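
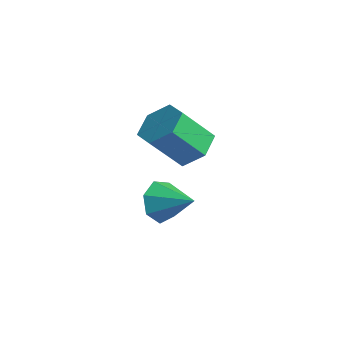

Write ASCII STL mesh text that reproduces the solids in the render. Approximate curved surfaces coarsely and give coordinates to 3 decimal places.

solid 
facet normal -0.873 -0.296 -0.389
outer loop
vertex 2.983 -2.972 -1.084
vertex 2.521 -2.604 -0.327
vertex 2.746 -2.177 -1.157
endloop
endfacet
facet normal 0.767 0.172 -0.618
outer loop
vertex 2.983 -2.972 -1.084
vertex 2.746 -2.177 -1.157
vertex 3.899 -2.136 0.287
endloop
endfacet
facet normal -0.872 -0.296 -0.389
outer loop
vertex 2.746 -2.177 -1.157
vertex 2.521 -2.604 -0.327
vertex 2.339 -1.703 -0.605
endloop
endfacet
facet normal 0.441 0.815 -0.375
outer loop
vertex 2.746 -2.177 -1.157
vertex 2.339 -1.703 -0.605
vertex 3.899 -2.136 0.287
endloop
endfacet
facet normal -0.872 -0.296 -0.389
outer loop
vertex 2.339 -1.703 -0.605
vertex 2.521 -2.604 -0.327
vertex 2.069 -1.907 0.156
endloop
endfacet
facet normal 0.098 0.952 0.290
outer loop
vertex 2.339 -1.703 -0.605
vertex 2.069 -1.907 0.156
vertex 3.899 -2.136 0.287
endloop
endfacet
facet normal -0.872 -0.296 -0.389
outer loop
vertex 2.069 -1.907 0.156
vertex 2.521 -2.604 -0.327
vertex 2.139 -2.636 0.553
endloop
endfacet
facet normal -0.003 0.478 0.878
outer loop
vertex 2.069 -1.907 0.156
vertex 2.139 -2.636 0.553
vertex 3.899 -2.136 0.287
endloop
endfacet
facet normal -0.872 -0.296 -0.389
outer loop
vertex 2.139 -2.636 0.553
vertex 2.521 -2.604 -0.327
vertex 2.497 -3.341 0.288
endloop
endfacet
facet normal 0.213 -0.247 0.945
outer loop
vertex 2.139 -2.636 0.553
vertex 2.497 -3.341 0.288
vertex 3.899 -2.136 0.287
endloop
endfacet
facet normal -0.873 -0.296 -0.388
outer loop
vertex 2.497 -3.341 0.288
vertex 2.521 -2.604 -0.327
vertex 2.872 -3.49 -0.441
endloop
endfacet
facet normal 0.585 -0.681 0.440
outer loop
vertex 2.497 -3.341 0.288
vertex 2.872 -3.49 -0.441
vertex 3.899 -2.136 0.287
endloop
endfacet
facet normal -0.873 -0.296 -0.389
outer loop
vertex 2.872 -3.49 -0.441
vertex 2.521 -2.604 -0.327
vertex 2.983 -2.972 -1.084
endloop
endfacet
facet normal 0.831 -0.494 -0.254
outer loop
vertex 2.872 -3.49 -0.441
vertex 2.983 -2.972 -1.084
vertex 3.899 -2.136 0.287
endloop
endfacet
facet normal 0.198 0.619 -0.760
outer loop
vertex 3.901 -1.262 3.322
vertex 3.363 -1.841 2.71
vertex 2.923 -1.092 3.205
endloop
endfacet
facet normal 0.057 0.767 0.639
outer loop
vertex 3.901 -1.262 3.322
vertex 2.923 -1.092 3.205
vertex 3.536 -2.399 4.721
endloop
endfacet
facet normal 0.057 0.767 0.639
outer loop
vertex 3.536 -2.399 4.721
vertex 2.923 -1.092 3.205
vertex 2.558 -2.229 4.604
endloop
endfacet
facet normal -0.198 -0.617 0.761
outer loop
vertex 3.536 -2.399 4.721
vertex 2.558 -2.229 4.604
vertex 2.997 -2.979 4.11
endloop
endfacet
facet normal 0.198 0.619 -0.760
outer loop
vertex 2.923 -1.092 3.205
vertex 3.363 -1.841 2.71
vertex 2.384 -1.671 2.593
endloop
endfacet
facet normal -0.819 0.531 0.218
outer loop
vertex 2.923 -1.092 3.205
vertex 2.384 -1.671 2.593
vertex 2.558 -2.229 4.604
endloop
endfacet
facet normal -0.819 0.531 0.218
outer loop
vertex 2.558 -2.229 4.604
vertex 2.384 -1.671 2.593
vertex 2.019 -2.809 3.993
endloop
endfacet
facet normal -0.198 -0.617 0.761
outer loop
vertex 2.558 -2.229 4.604
vertex 2.019 -2.809 3.993
vertex 2.997 -2.979 4.11
endloop
endfacet
facet normal 0.198 0.618 -0.761
outer loop
vertex 2.384 -1.671 2.593
vertex 3.363 -1.841 2.71
vertex 2.824 -2.421 2.099
endloop
endfacet
facet normal -0.876 -0.237 -0.421
outer loop
vertex 2.384 -1.671 2.593
vertex 2.824 -2.421 2.099
vertex 2.019 -2.809 3.993
endloop
endfacet
facet normal -0.876 -0.236 -0.421
outer loop
vertex 2.019 -2.809 3.993
vertex 2.824 -2.421 2.099
vertex 2.459 -3.558 3.498
endloop
endfacet
facet normal -0.198 -0.619 0.760
outer loop
vertex 2.019 -2.809 3.993
vertex 2.459 -3.558 3.498
vertex 2.997 -2.979 4.11
endloop
endfacet
facet normal 0.198 0.617 -0.761
outer loop
vertex 2.824 -2.421 2.099
vertex 3.363 -1.841 2.71
vertex 3.802 -2.591 2.216
endloop
endfacet
facet normal -0.057 -0.767 -0.639
outer loop
vertex 2.824 -2.421 2.099
vertex 3.802 -2.591 2.216
vertex 2.459 -3.558 3.498
endloop
endfacet
facet normal -0.057 -0.767 -0.639
outer loop
vertex 2.459 -3.558 3.498
vertex 3.802 -2.591 2.216
vertex 3.437 -3.728 3.615
endloop
endfacet
facet normal -0.198 -0.619 0.760
outer loop
vertex 2.459 -3.558 3.498
vertex 3.437 -3.728 3.615
vertex 2.997 -2.979 4.11
endloop
endfacet
facet normal 0.198 0.617 -0.761
outer loop
vertex 3.802 -2.591 2.216
vertex 3.363 -1.841 2.71
vertex 4.341 -2.011 2.827
endloop
endfacet
facet normal 0.819 -0.531 -0.218
outer loop
vertex 3.802 -2.591 2.216
vertex 4.341 -2.011 2.827
vertex 3.437 -3.728 3.615
endloop
endfacet
facet normal 0.819 -0.531 -0.218
outer loop
vertex 3.437 -3.728 3.615
vertex 4.341 -2.011 2.827
vertex 3.976 -3.149 4.227
endloop
endfacet
facet normal -0.198 -0.619 0.760
outer loop
vertex 3.437 -3.728 3.615
vertex 3.976 -3.149 4.227
vertex 2.997 -2.979 4.11
endloop
endfacet
facet normal 0.198 0.619 -0.760
outer loop
vertex 4.341 -2.011 2.827
vertex 3.363 -1.841 2.71
vertex 3.901 -1.262 3.322
endloop
endfacet
facet normal 0.876 0.237 0.421
outer loop
vertex 4.341 -2.011 2.827
vertex 3.901 -1.262 3.322
vertex 3.976 -3.149 4.227
endloop
endfacet
facet normal 0.876 0.237 0.421
outer loop
vertex 3.976 -3.149 4.227
vertex 3.901 -1.262 3.322
vertex 3.536 -2.399 4.721
endloop
endfacet
facet normal -0.198 -0.618 0.761
outer loop
vertex 3.976 -3.149 4.227
vertex 3.536 -2.399 4.721
vertex 2.997 -2.979 4.11
endloop
endfacet

endsolid


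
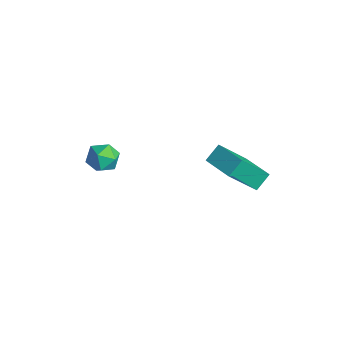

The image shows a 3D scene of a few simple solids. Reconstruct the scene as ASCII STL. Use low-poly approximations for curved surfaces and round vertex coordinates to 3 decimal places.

solid 
facet normal -0.983 -0.105 -0.153
outer loop
vertex -0.056 2.634 1.206
vertex -0.23 3.384 1.811
vertex 0.058 4.022 -0.484
endloop
endfacet
facet normal 0.177 -0.766 -0.617
outer loop
vertex 1.69 4.196 -0.231
vertex -0.056 2.634 1.206
vertex 0.058 4.022 -0.484
endloop
endfacet
facet normal -0.983 -0.104 -0.152
outer loop
vertex 0.058 4.022 -0.484
vertex -0.23 3.384 1.811
vertex -0.115 4.773 0.121
endloop
endfacet
facet normal 0.052 0.634 -0.772
outer loop
vertex -0.115 4.773 0.121
vertex 1.69 4.196 -0.231
vertex 0.058 4.022 -0.484
endloop
endfacet
facet normal -0.052 -0.634 0.771
outer loop
vertex -0.056 2.634 1.206
vertex 1.402 3.558 2.064
vertex -0.23 3.384 1.811
endloop
endfacet
facet normal 0.177 -0.766 -0.618
outer loop
vertex 1.575 2.807 1.459
vertex -0.056 2.634 1.206
vertex 1.69 4.196 -0.231
endloop
endfacet
facet normal -0.052 -0.634 0.772
outer loop
vertex 1.575 2.807 1.459
vertex 1.402 3.558 2.064
vertex -0.056 2.634 1.206
endloop
endfacet
facet normal -0.177 0.766 0.618
outer loop
vertex -0.23 3.384 1.811
vertex 1.402 3.558 2.064
vertex -0.115 4.773 0.121
endloop
endfacet
facet normal 0.052 0.634 -0.771
outer loop
vertex 1.516 4.946 0.374
vertex 1.69 4.196 -0.231
vertex -0.115 4.773 0.121
endloop
endfacet
facet normal -0.177 0.766 0.617
outer loop
vertex -0.115 4.773 0.121
vertex 1.402 3.558 2.064
vertex 1.516 4.946 0.374
endloop
endfacet
facet normal 0.983 0.105 0.153
outer loop
vertex 1.516 4.946 0.374
vertex 1.575 2.807 1.459
vertex 1.69 4.196 -0.231
endloop
endfacet
facet normal 0.983 0.104 0.152
outer loop
vertex 1.402 3.558 2.064
vertex 1.575 2.807 1.459
vertex 1.516 4.946 0.374
endloop
endfacet
facet normal -0.986 -0.071 0.149
outer loop
vertex -2.362 -1.117 2.225
vertex -2.375 -1.829 1.799
vertex -2.25 -1.839 2.62
endloop
endfacet
facet normal -0.670 0.273 0.690
outer loop
vertex -2.362 -1.117 2.225
vertex -2.25 -1.839 2.62
vertex -1.781 -1.181 2.815
endloop
endfacet
facet normal -0.336 0.842 0.422
outer loop
vertex -2.362 -1.117 2.225
vertex -1.781 -1.181 2.815
vertex -1.617 -0.765 2.115
endloop
endfacet
facet normal -0.444 0.850 -0.283
outer loop
vertex -2.362 -1.117 2.225
vertex -1.617 -0.765 2.115
vertex -1.985 -1.166 1.487
endloop
endfacet
facet normal -0.846 0.285 -0.451
outer loop
vertex -2.362 -1.117 2.225
vertex -1.985 -1.166 1.487
vertex -2.375 -1.829 1.799
endloop
endfacet
facet normal -0.177 -0.161 0.971
outer loop
vertex -1.781 -1.181 2.815
vertex -2.25 -1.839 2.62
vertex -1.435 -1.934 2.753
endloop
endfacet
facet normal -0.690 -0.718 0.096
outer loop
vertex -2.25 -1.839 2.62
vertex -2.375 -1.829 1.799
vertex -1.803 -2.335 2.125
endloop
endfacet
facet normal -0.462 -0.140 -0.876
outer loop
vertex -2.375 -1.829 1.799
vertex -1.985 -1.166 1.487
vertex -1.639 -1.919 1.425
endloop
endfacet
facet normal 0.189 0.774 -0.605
outer loop
vertex -1.985 -1.166 1.487
vertex -1.617 -0.765 2.115
vertex -1.17 -1.261 1.62
endloop
endfacet
facet normal 0.366 0.760 0.537
outer loop
vertex -1.617 -0.765 2.115
vertex -1.781 -1.181 2.815
vertex -1.045 -1.271 2.441
endloop
endfacet
facet normal 0.444 -0.850 0.283
outer loop
vertex -1.058 -1.983 2.015
vertex -1.435 -1.934 2.753
vertex -1.803 -2.335 2.125
endloop
endfacet
facet normal 0.336 -0.842 -0.422
outer loop
vertex -1.058 -1.983 2.015
vertex -1.803 -2.335 2.125
vertex -1.639 -1.919 1.425
endloop
endfacet
facet normal 0.670 -0.273 -0.690
outer loop
vertex -1.058 -1.983 2.015
vertex -1.639 -1.919 1.425
vertex -1.17 -1.261 1.62
endloop
endfacet
facet normal 0.986 0.071 -0.149
outer loop
vertex -1.058 -1.983 2.015
vertex -1.17 -1.261 1.62
vertex -1.045 -1.271 2.441
endloop
endfacet
facet normal 0.846 -0.285 0.451
outer loop
vertex -1.058 -1.983 2.015
vertex -1.045 -1.271 2.441
vertex -1.435 -1.934 2.753
endloop
endfacet
facet normal -0.189 -0.774 0.605
outer loop
vertex -1.803 -2.335 2.125
vertex -1.435 -1.934 2.753
vertex -2.25 -1.839 2.62
endloop
endfacet
facet normal -0.366 -0.760 -0.537
outer loop
vertex -1.639 -1.919 1.425
vertex -1.803 -2.335 2.125
vertex -2.375 -1.829 1.799
endloop
endfacet
facet normal 0.177 0.161 -0.971
outer loop
vertex -1.17 -1.261 1.62
vertex -1.639 -1.919 1.425
vertex -1.985 -1.166 1.487
endloop
endfacet
facet normal 0.690 0.718 -0.096
outer loop
vertex -1.045 -1.271 2.441
vertex -1.17 -1.261 1.62
vertex -1.617 -0.765 2.115
endloop
endfacet
facet normal 0.462 0.140 0.876
outer loop
vertex -1.435 -1.934 2.753
vertex -1.045 -1.271 2.441
vertex -1.781 -1.181 2.815
endloop
endfacet

endsolid


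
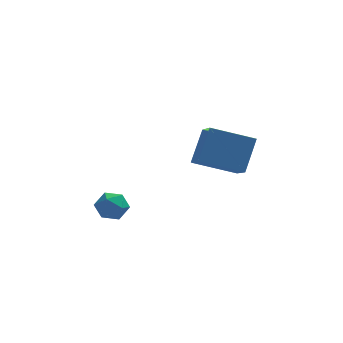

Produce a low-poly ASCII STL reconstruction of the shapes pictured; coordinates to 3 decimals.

solid 
facet normal -0.719 -0.593 0.363
outer loop
vertex -3.16 -4.025 -1.074
vertex -2.754 -4.643 -1.28
vertex -2.657 -4.335 -0.584
endloop
endfacet
facet normal -0.691 0.022 0.723
outer loop
vertex -3.16 -4.025 -1.074
vertex -2.657 -4.335 -0.584
vertex -2.705 -3.572 -0.653
endloop
endfacet
facet normal -0.791 0.555 0.258
outer loop
vertex -3.16 -4.025 -1.074
vertex -2.705 -3.572 -0.653
vertex -2.832 -3.409 -1.393
endloop
endfacet
facet normal -0.881 0.268 -0.389
outer loop
vertex -3.16 -4.025 -1.074
vertex -2.832 -3.409 -1.393
vertex -2.862 -4.071 -1.78
endloop
endfacet
facet normal -0.837 -0.441 -0.324
outer loop
vertex -3.16 -4.025 -1.074
vertex -2.862 -4.071 -1.78
vertex -2.754 -4.643 -1.28
endloop
endfacet
facet normal -0.034 0.088 0.996
outer loop
vertex -2.705 -3.572 -0.653
vertex -2.657 -4.335 -0.584
vertex -2.018 -3.909 -0.6
endloop
endfacet
facet normal -0.079 -0.908 0.413
outer loop
vertex -2.657 -4.335 -0.584
vertex -2.754 -4.643 -1.28
vertex -2.048 -4.571 -0.987
endloop
endfacet
facet normal -0.271 -0.662 -0.699
outer loop
vertex -2.754 -4.643 -1.28
vertex -2.862 -4.071 -1.78
vertex -2.175 -4.408 -1.727
endloop
endfacet
facet normal -0.344 0.485 -0.804
outer loop
vertex -2.862 -4.071 -1.78
vertex -2.832 -3.409 -1.393
vertex -2.223 -3.645 -1.796
endloop
endfacet
facet normal -0.198 0.950 0.243
outer loop
vertex -2.832 -3.409 -1.393
vertex -2.705 -3.572 -0.653
vertex -2.126 -3.337 -1.1
endloop
endfacet
facet normal 0.881 -0.268 0.389
outer loop
vertex -1.72 -3.955 -1.306
vertex -2.018 -3.909 -0.6
vertex -2.048 -4.571 -0.987
endloop
endfacet
facet normal 0.791 -0.555 -0.258
outer loop
vertex -1.72 -3.955 -1.306
vertex -2.048 -4.571 -0.987
vertex -2.175 -4.408 -1.727
endloop
endfacet
facet normal 0.691 -0.022 -0.723
outer loop
vertex -1.72 -3.955 -1.306
vertex -2.175 -4.408 -1.727
vertex -2.223 -3.645 -1.796
endloop
endfacet
facet normal 0.719 0.593 -0.363
outer loop
vertex -1.72 -3.955 -1.306
vertex -2.223 -3.645 -1.796
vertex -2.126 -3.337 -1.1
endloop
endfacet
facet normal 0.837 0.441 0.324
outer loop
vertex -1.72 -3.955 -1.306
vertex -2.126 -3.337 -1.1
vertex -2.018 -3.909 -0.6
endloop
endfacet
facet normal 0.344 -0.485 0.804
outer loop
vertex -2.048 -4.571 -0.987
vertex -2.018 -3.909 -0.6
vertex -2.657 -4.335 -0.584
endloop
endfacet
facet normal 0.198 -0.950 -0.243
outer loop
vertex -2.175 -4.408 -1.727
vertex -2.048 -4.571 -0.987
vertex -2.754 -4.643 -1.28
endloop
endfacet
facet normal 0.034 -0.088 -0.996
outer loop
vertex -2.223 -3.645 -1.796
vertex -2.175 -4.408 -1.727
vertex -2.862 -4.071 -1.78
endloop
endfacet
facet normal 0.079 0.908 -0.413
outer loop
vertex -2.126 -3.337 -1.1
vertex -2.223 -3.645 -1.796
vertex -2.832 -3.409 -1.393
endloop
endfacet
facet normal 0.271 0.662 0.699
outer loop
vertex -2.018 -3.909 -0.6
vertex -2.126 -3.337 -1.1
vertex -2.705 -3.572 -0.653
endloop
endfacet
facet normal -0.309 -0.521 -0.796
outer loop
vertex 3.137 -1.629 -0.811
vertex 1.199 -1.47 -0.163
vertex 2.959 -0.159 -1.705
endloop
endfacet
facet normal 0.946 -0.078 -0.316
outer loop
vertex 3.521 0.79 -0.257
vertex 3.137 -1.629 -0.811
vertex 2.959 -0.159 -1.705
endloop
endfacet
facet normal -0.309 -0.521 -0.796
outer loop
vertex 2.959 -0.159 -1.705
vertex 1.199 -1.47 -0.163
vertex 1.021 0.0 -1.057
endloop
endfacet
facet normal -0.103 0.850 -0.517
outer loop
vertex 1.021 0.0 -1.057
vertex 3.521 0.79 -0.257
vertex 2.959 -0.159 -1.705
endloop
endfacet
facet normal 0.103 -0.850 0.517
outer loop
vertex 3.137 -1.629 -0.811
vertex 1.761 -0.521 1.285
vertex 1.199 -1.47 -0.163
endloop
endfacet
facet normal 0.946 -0.078 -0.316
outer loop
vertex 3.699 -0.68 0.637
vertex 3.137 -1.629 -0.811
vertex 3.521 0.79 -0.257
endloop
endfacet
facet normal 0.103 -0.850 0.517
outer loop
vertex 3.699 -0.68 0.637
vertex 1.761 -0.521 1.285
vertex 3.137 -1.629 -0.811
endloop
endfacet
facet normal -0.946 0.078 0.316
outer loop
vertex 1.199 -1.47 -0.163
vertex 1.761 -0.521 1.285
vertex 1.021 0.0 -1.057
endloop
endfacet
facet normal -0.103 0.850 -0.517
outer loop
vertex 1.583 0.949 0.391
vertex 3.521 0.79 -0.257
vertex 1.021 0.0 -1.057
endloop
endfacet
facet normal -0.946 0.078 0.316
outer loop
vertex 1.021 0.0 -1.057
vertex 1.761 -0.521 1.285
vertex 1.583 0.949 0.391
endloop
endfacet
facet normal 0.309 0.521 0.796
outer loop
vertex 1.583 0.949 0.391
vertex 3.699 -0.68 0.637
vertex 3.521 0.79 -0.257
endloop
endfacet
facet normal 0.309 0.521 0.796
outer loop
vertex 1.761 -0.521 1.285
vertex 3.699 -0.68 0.637
vertex 1.583 0.949 0.391
endloop
endfacet

endsolid


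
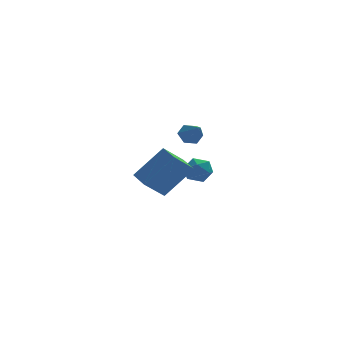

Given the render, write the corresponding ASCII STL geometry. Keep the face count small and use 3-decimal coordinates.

solid 
facet normal -0.141 0.858 0.494
outer loop
vertex 0.897 4.115 -1.472
vertex 1.138 3.727 -0.729
vertex 1.736 4.115 -1.232
endloop
endfacet
facet normal 0.052 0.982 -0.182
outer loop
vertex 0.897 4.115 -1.472
vertex 1.736 4.115 -1.232
vertex 1.52 3.972 -2.066
endloop
endfacet
facet normal -0.427 0.669 -0.608
outer loop
vertex 0.897 4.115 -1.472
vertex 1.52 3.972 -2.066
vertex 0.789 3.496 -2.077
endloop
endfacet
facet normal -0.915 0.352 -0.197
outer loop
vertex 0.897 4.115 -1.472
vertex 0.789 3.496 -2.077
vertex 0.553 3.345 -1.251
endloop
endfacet
facet normal -0.739 0.469 0.484
outer loop
vertex 0.897 4.115 -1.472
vertex 0.553 3.345 -1.251
vertex 1.138 3.727 -0.729
endloop
endfacet
facet normal 0.684 0.669 -0.292
outer loop
vertex 1.52 3.972 -2.066
vertex 1.736 4.115 -1.232
vertex 2.147 3.495 -1.689
endloop
endfacet
facet normal 0.371 0.468 0.802
outer loop
vertex 1.736 4.115 -1.232
vertex 1.138 3.727 -0.729
vertex 1.911 3.344 -0.863
endloop
endfacet
facet normal -0.596 -0.162 0.786
outer loop
vertex 1.138 3.727 -0.729
vertex 0.553 3.345 -1.251
vertex 1.18 2.868 -0.874
endloop
endfacet
facet normal -0.881 -0.351 -0.316
outer loop
vertex 0.553 3.345 -1.251
vertex 0.789 3.496 -2.077
vertex 0.964 2.725 -1.708
endloop
endfacet
facet normal -0.090 0.161 -0.983
outer loop
vertex 0.789 3.496 -2.077
vertex 1.52 3.972 -2.066
vertex 1.562 3.113 -2.211
endloop
endfacet
facet normal 0.915 -0.352 0.197
outer loop
vertex 1.803 2.725 -1.468
vertex 2.147 3.495 -1.689
vertex 1.911 3.344 -0.863
endloop
endfacet
facet normal 0.427 -0.669 0.608
outer loop
vertex 1.803 2.725 -1.468
vertex 1.911 3.344 -0.863
vertex 1.18 2.868 -0.874
endloop
endfacet
facet normal -0.052 -0.982 0.182
outer loop
vertex 1.803 2.725 -1.468
vertex 1.18 2.868 -0.874
vertex 0.964 2.725 -1.708
endloop
endfacet
facet normal 0.141 -0.858 -0.494
outer loop
vertex 1.803 2.725 -1.468
vertex 0.964 2.725 -1.708
vertex 1.562 3.113 -2.211
endloop
endfacet
facet normal 0.739 -0.469 -0.484
outer loop
vertex 1.803 2.725 -1.468
vertex 1.562 3.113 -2.211
vertex 2.147 3.495 -1.689
endloop
endfacet
facet normal 0.881 0.351 0.316
outer loop
vertex 1.911 3.344 -0.863
vertex 2.147 3.495 -1.689
vertex 1.736 4.115 -1.232
endloop
endfacet
facet normal 0.090 -0.161 0.983
outer loop
vertex 1.18 2.868 -0.874
vertex 1.911 3.344 -0.863
vertex 1.138 3.727 -0.729
endloop
endfacet
facet normal -0.684 -0.669 0.292
outer loop
vertex 0.964 2.725 -1.708
vertex 1.18 2.868 -0.874
vertex 0.553 3.345 -1.251
endloop
endfacet
facet normal -0.371 -0.468 -0.802
outer loop
vertex 1.562 3.113 -2.211
vertex 0.964 2.725 -1.708
vertex 0.789 3.496 -2.077
endloop
endfacet
facet normal 0.596 0.162 -0.786
outer loop
vertex 2.147 3.495 -1.689
vertex 1.562 3.113 -2.211
vertex 1.52 3.972 -2.066
endloop
endfacet
facet normal -0.187 0.808 -0.559
outer loop
vertex 1.344 3.851 1.482
vertex 0.939 3.466 1.061
vertex 0.66 3.786 1.617
endloop
endfacet
facet normal 0.166 0.237 0.957
outer loop
vertex 1.344 3.851 1.482
vertex 0.66 3.786 1.617
vertex 1.221 2.254 1.899
endloop
endfacet
facet normal -0.188 0.807 -0.559
outer loop
vertex 0.66 3.786 1.617
vertex 0.939 3.466 1.061
vertex 0.255 3.4 1.196
endloop
endfacet
facet normal -0.665 -0.108 0.739
outer loop
vertex 0.66 3.786 1.617
vertex 0.255 3.4 1.196
vertex 1.221 2.254 1.899
endloop
endfacet
facet normal -0.188 0.807 -0.559
outer loop
vertex 0.255 3.4 1.196
vertex 0.939 3.466 1.061
vertex 0.534 3.08 0.64
endloop
endfacet
facet normal -0.762 -0.648 -0.009
outer loop
vertex 0.255 3.4 1.196
vertex 0.534 3.08 0.64
vertex 1.221 2.254 1.899
endloop
endfacet
facet normal -0.188 0.807 -0.559
outer loop
vertex 0.534 3.08 0.64
vertex 0.939 3.466 1.061
vertex 1.217 3.145 0.504
endloop
endfacet
facet normal -0.027 -0.842 -0.538
outer loop
vertex 0.534 3.08 0.64
vertex 1.217 3.145 0.504
vertex 1.221 2.254 1.899
endloop
endfacet
facet normal -0.188 0.807 -0.559
outer loop
vertex 1.217 3.145 0.504
vertex 0.939 3.466 1.061
vertex 1.622 3.531 0.925
endloop
endfacet
facet normal 0.806 -0.497 -0.320
outer loop
vertex 1.217 3.145 0.504
vertex 1.622 3.531 0.925
vertex 1.221 2.254 1.899
endloop
endfacet
facet normal -0.188 0.808 -0.558
outer loop
vertex 1.622 3.531 0.925
vertex 0.939 3.466 1.061
vertex 1.344 3.851 1.482
endloop
endfacet
facet normal 0.903 0.042 0.427
outer loop
vertex 1.622 3.531 0.925
vertex 1.344 3.851 1.482
vertex 1.221 2.254 1.899
endloop
endfacet
facet normal -0.705 -0.282 0.650
outer loop
vertex -1.352 -4.043 2.172
vertex -1.649 -2.845 2.37
vertex -2.801 -4.136 0.559
endloop
endfacet
facet normal 0.238 -0.958 -0.159
outer loop
vertex -1.751 -3.715 -0.41
vertex -1.352 -4.043 2.172
vertex -2.801 -4.136 0.559
endloop
endfacet
facet normal -0.705 -0.283 0.650
outer loop
vertex -2.801 -4.136 0.559
vertex -1.649 -2.845 2.37
vertex -3.099 -2.938 0.757
endloop
endfacet
facet normal -0.668 -0.043 -0.743
outer loop
vertex -3.099 -2.938 0.757
vertex -1.751 -3.715 -0.41
vertex -2.801 -4.136 0.559
endloop
endfacet
facet normal 0.668 0.043 0.743
outer loop
vertex -1.352 -4.043 2.172
vertex -0.599 -2.424 1.401
vertex -1.649 -2.845 2.37
endloop
endfacet
facet normal 0.238 -0.958 -0.158
outer loop
vertex -0.301 -3.622 1.203
vertex -1.352 -4.043 2.172
vertex -1.751 -3.715 -0.41
endloop
endfacet
facet normal 0.668 0.043 0.743
outer loop
vertex -0.301 -3.622 1.203
vertex -0.599 -2.424 1.401
vertex -1.352 -4.043 2.172
endloop
endfacet
facet normal -0.238 0.958 0.159
outer loop
vertex -1.649 -2.845 2.37
vertex -0.599 -2.424 1.401
vertex -3.099 -2.938 0.757
endloop
endfacet
facet normal -0.668 -0.043 -0.743
outer loop
vertex -2.048 -2.517 -0.212
vertex -1.751 -3.715 -0.41
vertex -3.099 -2.938 0.757
endloop
endfacet
facet normal -0.238 0.958 0.158
outer loop
vertex -3.099 -2.938 0.757
vertex -0.599 -2.424 1.401
vertex -2.048 -2.517 -0.212
endloop
endfacet
facet normal 0.705 0.282 -0.650
outer loop
vertex -2.048 -2.517 -0.212
vertex -0.301 -3.622 1.203
vertex -1.751 -3.715 -0.41
endloop
endfacet
facet normal 0.705 0.283 -0.650
outer loop
vertex -0.599 -2.424 1.401
vertex -0.301 -3.622 1.203
vertex -2.048 -2.517 -0.212
endloop
endfacet

endsolid


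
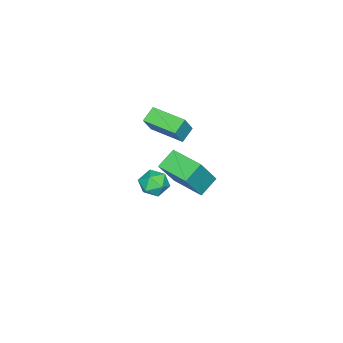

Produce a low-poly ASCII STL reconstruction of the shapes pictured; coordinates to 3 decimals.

solid 
facet normal -0.541 0.016 -0.841
outer loop
vertex -4.908 -3.319 0.196
vertex -4.679 -1.214 0.088
vertex -4.032 -3.443 -0.37
endloop
endfacet
facet normal -0.108 -0.993 0.051
outer loop
vertex -3.221 -3.466 0.892
vertex -4.908 -3.319 0.196
vertex -4.032 -3.443 -0.37
endloop
endfacet
facet normal -0.541 0.016 -0.841
outer loop
vertex -4.032 -3.443 -0.37
vertex -4.679 -1.214 0.088
vertex -3.804 -1.338 -0.477
endloop
endfacet
facet normal 0.834 -0.118 -0.538
outer loop
vertex -3.804 -1.338 -0.477
vertex -3.221 -3.466 0.892
vertex -4.032 -3.443 -0.37
endloop
endfacet
facet normal -0.834 0.118 0.538
outer loop
vertex -4.908 -3.319 0.196
vertex -3.868 -1.237 1.35
vertex -4.679 -1.214 0.088
endloop
endfacet
facet normal -0.108 -0.993 0.051
outer loop
vertex -4.096 -3.342 1.457
vertex -4.908 -3.319 0.196
vertex -3.221 -3.466 0.892
endloop
endfacet
facet normal -0.834 0.118 0.539
outer loop
vertex -4.096 -3.342 1.457
vertex -3.868 -1.237 1.35
vertex -4.908 -3.319 0.196
endloop
endfacet
facet normal 0.108 0.993 -0.051
outer loop
vertex -4.679 -1.214 0.088
vertex -3.868 -1.237 1.35
vertex -3.804 -1.338 -0.477
endloop
endfacet
facet normal 0.834 -0.118 -0.539
outer loop
vertex -2.992 -1.361 0.784
vertex -3.221 -3.466 0.892
vertex -3.804 -1.338 -0.477
endloop
endfacet
facet normal 0.108 0.993 -0.051
outer loop
vertex -3.804 -1.338 -0.477
vertex -3.868 -1.237 1.35
vertex -2.992 -1.361 0.784
endloop
endfacet
facet normal 0.541 -0.016 0.841
outer loop
vertex -2.992 -1.361 0.784
vertex -4.096 -3.342 1.457
vertex -3.221 -3.466 0.892
endloop
endfacet
facet normal 0.541 -0.016 0.841
outer loop
vertex -3.868 -1.237 1.35
vertex -4.096 -3.342 1.457
vertex -2.992 -1.361 0.784
endloop
endfacet
facet normal -0.522 0.124 -0.844
outer loop
vertex 1.186 1.754 2.5
vertex 1.687 3.587 2.46
vertex 2.2 1.462 1.83
endloop
endfacet
facet normal -0.264 -0.964 0.021
outer loop
vertex 3.333 1.193 3.66
vertex 1.186 1.754 2.5
vertex 2.2 1.462 1.83
endloop
endfacet
facet normal -0.523 0.124 -0.843
outer loop
vertex 2.2 1.462 1.83
vertex 1.687 3.587 2.46
vertex 2.7 3.295 1.789
endloop
endfacet
facet normal 0.811 -0.233 -0.536
outer loop
vertex 2.7 3.295 1.789
vertex 3.333 1.193 3.66
vertex 2.2 1.462 1.83
endloop
endfacet
facet normal -0.811 0.233 0.536
outer loop
vertex 1.186 1.754 2.5
vertex 2.82 3.318 4.29
vertex 1.687 3.587 2.46
endloop
endfacet
facet normal -0.264 -0.964 0.022
outer loop
vertex 2.32 1.485 4.331
vertex 1.186 1.754 2.5
vertex 3.333 1.193 3.66
endloop
endfacet
facet normal -0.811 0.233 0.537
outer loop
vertex 2.32 1.485 4.331
vertex 2.82 3.318 4.29
vertex 1.186 1.754 2.5
endloop
endfacet
facet normal 0.264 0.964 -0.022
outer loop
vertex 1.687 3.587 2.46
vertex 2.82 3.318 4.29
vertex 2.7 3.295 1.789
endloop
endfacet
facet normal 0.811 -0.233 -0.537
outer loop
vertex 3.834 3.026 3.62
vertex 3.333 1.193 3.66
vertex 2.7 3.295 1.789
endloop
endfacet
facet normal 0.264 0.964 -0.022
outer loop
vertex 2.7 3.295 1.789
vertex 2.82 3.318 4.29
vertex 3.834 3.026 3.62
endloop
endfacet
facet normal 0.523 -0.124 0.843
outer loop
vertex 3.834 3.026 3.62
vertex 2.32 1.485 4.331
vertex 3.333 1.193 3.66
endloop
endfacet
facet normal 0.522 -0.124 0.844
outer loop
vertex 2.82 3.318 4.29
vertex 2.32 1.485 4.331
vertex 3.834 3.026 3.62
endloop
endfacet
facet normal -0.180 -0.028 0.983
outer loop
vertex -2.265 -1.579 -2.18
vertex -2.289 -2.524 -2.211
vertex -1.471 -2.077 -2.049
endloop
endfacet
facet normal 0.208 0.546 0.812
outer loop
vertex -2.265 -1.579 -2.18
vertex -1.471 -2.077 -2.049
vertex -1.456 -1.294 -2.579
endloop
endfacet
facet normal -0.161 0.928 0.337
outer loop
vertex -2.265 -1.579 -2.18
vertex -1.456 -1.294 -2.579
vertex -2.265 -1.256 -3.069
endloop
endfacet
facet normal -0.778 0.591 0.215
outer loop
vertex -2.265 -1.579 -2.18
vertex -2.265 -1.256 -3.069
vertex -2.78 -2.017 -2.842
endloop
endfacet
facet normal -0.789 -0.000 0.614
outer loop
vertex -2.265 -1.579 -2.18
vertex -2.78 -2.017 -2.842
vertex -2.289 -2.524 -2.211
endloop
endfacet
facet normal 0.807 0.320 0.496
outer loop
vertex -1.456 -1.294 -2.579
vertex -1.471 -2.077 -2.049
vertex -0.98 -2.063 -2.858
endloop
endfacet
facet normal 0.179 -0.608 0.773
outer loop
vertex -1.471 -2.077 -2.049
vertex -2.289 -2.524 -2.211
vertex -1.495 -2.824 -2.631
endloop
endfacet
facet normal -0.807 -0.563 0.176
outer loop
vertex -2.289 -2.524 -2.211
vertex -2.78 -2.017 -2.842
vertex -2.304 -2.786 -3.121
endloop
endfacet
facet normal -0.789 0.393 -0.472
outer loop
vertex -2.78 -2.017 -2.842
vertex -2.265 -1.256 -3.069
vertex -2.289 -2.003 -3.651
endloop
endfacet
facet normal 0.210 0.939 -0.274
outer loop
vertex -2.265 -1.256 -3.069
vertex -1.456 -1.294 -2.579
vertex -1.471 -1.556 -3.489
endloop
endfacet
facet normal 0.778 -0.591 -0.215
outer loop
vertex -1.495 -2.501 -3.52
vertex -0.98 -2.063 -2.858
vertex -1.495 -2.824 -2.631
endloop
endfacet
facet normal 0.161 -0.928 -0.337
outer loop
vertex -1.495 -2.501 -3.52
vertex -1.495 -2.824 -2.631
vertex -2.304 -2.786 -3.121
endloop
endfacet
facet normal -0.208 -0.546 -0.812
outer loop
vertex -1.495 -2.501 -3.52
vertex -2.304 -2.786 -3.121
vertex -2.289 -2.003 -3.651
endloop
endfacet
facet normal 0.180 0.028 -0.983
outer loop
vertex -1.495 -2.501 -3.52
vertex -2.289 -2.003 -3.651
vertex -1.471 -1.556 -3.489
endloop
endfacet
facet normal 0.789 0.000 -0.614
outer loop
vertex -1.495 -2.501 -3.52
vertex -1.471 -1.556 -3.489
vertex -0.98 -2.063 -2.858
endloop
endfacet
facet normal 0.789 -0.393 0.472
outer loop
vertex -1.495 -2.824 -2.631
vertex -0.98 -2.063 -2.858
vertex -1.471 -2.077 -2.049
endloop
endfacet
facet normal -0.210 -0.939 0.274
outer loop
vertex -2.304 -2.786 -3.121
vertex -1.495 -2.824 -2.631
vertex -2.289 -2.524 -2.211
endloop
endfacet
facet normal -0.807 -0.320 -0.496
outer loop
vertex -2.289 -2.003 -3.651
vertex -2.304 -2.786 -3.121
vertex -2.78 -2.017 -2.842
endloop
endfacet
facet normal -0.179 0.608 -0.773
outer loop
vertex -1.471 -1.556 -3.489
vertex -2.289 -2.003 -3.651
vertex -2.265 -1.256 -3.069
endloop
endfacet
facet normal 0.807 0.563 -0.176
outer loop
vertex -0.98 -2.063 -2.858
vertex -1.471 -1.556 -3.489
vertex -1.456 -1.294 -2.579
endloop
endfacet

endsolid


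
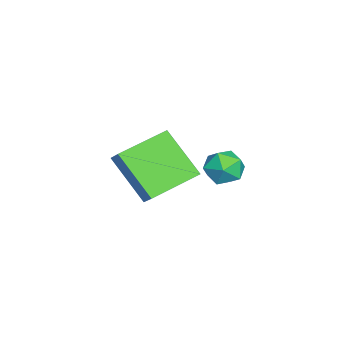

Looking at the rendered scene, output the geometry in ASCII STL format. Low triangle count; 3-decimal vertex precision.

solid 
facet normal -0.398 -0.583 0.708
outer loop
vertex -3.317 -4.206 -2.425
vertex -4.646 -2.764 -1.983
vertex -3.896 -4.553 -3.036
endloop
endfacet
facet normal 0.662 -0.717 -0.220
outer loop
vertex -3.054 -3.316 -4.537
vertex -3.317 -4.206 -2.425
vertex -3.896 -4.553 -3.036
endloop
endfacet
facet normal -0.397 -0.583 0.709
outer loop
vertex -3.896 -4.553 -3.036
vertex -4.646 -2.764 -1.983
vertex -5.225 -3.111 -2.593
endloop
endfacet
facet normal -0.637 -0.381 -0.671
outer loop
vertex -5.225 -3.111 -2.593
vertex -3.054 -3.316 -4.537
vertex -3.896 -4.553 -3.036
endloop
endfacet
facet normal 0.636 0.381 0.671
outer loop
vertex -3.317 -4.206 -2.425
vertex -3.804 -1.527 -3.484
vertex -4.646 -2.764 -1.983
endloop
endfacet
facet normal 0.661 -0.717 -0.220
outer loop
vertex -2.475 -2.969 -3.927
vertex -3.317 -4.206 -2.425
vertex -3.054 -3.316 -4.537
endloop
endfacet
facet normal 0.637 0.381 0.671
outer loop
vertex -2.475 -2.969 -3.927
vertex -3.804 -1.527 -3.484
vertex -3.317 -4.206 -2.425
endloop
endfacet
facet normal -0.661 0.717 0.220
outer loop
vertex -4.646 -2.764 -1.983
vertex -3.804 -1.527 -3.484
vertex -5.225 -3.111 -2.593
endloop
endfacet
facet normal -0.636 -0.381 -0.671
outer loop
vertex -4.383 -1.874 -4.095
vertex -3.054 -3.316 -4.537
vertex -5.225 -3.111 -2.593
endloop
endfacet
facet normal -0.662 0.717 0.220
outer loop
vertex -5.225 -3.111 -2.593
vertex -3.804 -1.527 -3.484
vertex -4.383 -1.874 -4.095
endloop
endfacet
facet normal 0.397 0.583 -0.709
outer loop
vertex -4.383 -1.874 -4.095
vertex -2.475 -2.969 -3.927
vertex -3.054 -3.316 -4.537
endloop
endfacet
facet normal 0.397 0.584 -0.708
outer loop
vertex -3.804 -1.527 -3.484
vertex -2.475 -2.969 -3.927
vertex -4.383 -1.874 -4.095
endloop
endfacet
facet normal -0.906 0.424 -0.001
outer loop
vertex -0.787 0.231 -0.92
vertex -1.096 -0.429 -1.082
vertex -1.001 -0.225 -0.37
endloop
endfacet
facet normal -0.468 0.761 0.449
outer loop
vertex -0.787 0.231 -0.92
vertex -1.001 -0.225 -0.37
vertex -0.353 0.143 -0.319
endloop
endfacet
facet normal 0.096 0.992 0.076
outer loop
vertex -0.787 0.231 -0.92
vertex -0.353 0.143 -0.319
vertex -0.048 0.166 -1.0
endloop
endfacet
facet normal 0.005 0.797 -0.604
outer loop
vertex -0.787 0.231 -0.92
vertex -0.048 0.166 -1.0
vertex -0.506 -0.188 -1.471
endloop
endfacet
facet normal -0.612 0.447 -0.652
outer loop
vertex -0.787 0.231 -0.92
vertex -0.506 -0.188 -1.471
vertex -1.096 -0.429 -1.082
endloop
endfacet
facet normal -0.236 0.286 0.929
outer loop
vertex -0.353 0.143 -0.319
vertex -1.001 -0.225 -0.37
vertex -0.394 -0.572 -0.109
endloop
endfacet
facet normal -0.944 -0.261 0.201
outer loop
vertex -1.001 -0.225 -0.37
vertex -1.096 -0.429 -1.082
vertex -0.852 -0.926 -0.58
endloop
endfacet
facet normal -0.471 -0.224 -0.853
outer loop
vertex -1.096 -0.429 -1.082
vertex -0.506 -0.188 -1.471
vertex -0.547 -0.903 -1.261
endloop
endfacet
facet normal 0.530 0.345 -0.775
outer loop
vertex -0.506 -0.188 -1.471
vertex -0.048 0.166 -1.0
vertex 0.101 -0.535 -1.21
endloop
endfacet
facet normal 0.677 0.661 0.325
outer loop
vertex -0.048 0.166 -1.0
vertex -0.353 0.143 -0.319
vertex 0.196 -0.331 -0.498
endloop
endfacet
facet normal -0.005 -0.797 0.604
outer loop
vertex -0.113 -0.991 -0.66
vertex -0.394 -0.572 -0.109
vertex -0.852 -0.926 -0.58
endloop
endfacet
facet normal -0.096 -0.992 -0.076
outer loop
vertex -0.113 -0.991 -0.66
vertex -0.852 -0.926 -0.58
vertex -0.547 -0.903 -1.261
endloop
endfacet
facet normal 0.468 -0.761 -0.449
outer loop
vertex -0.113 -0.991 -0.66
vertex -0.547 -0.903 -1.261
vertex 0.101 -0.535 -1.21
endloop
endfacet
facet normal 0.906 -0.424 0.001
outer loop
vertex -0.113 -0.991 -0.66
vertex 0.101 -0.535 -1.21
vertex 0.196 -0.331 -0.498
endloop
endfacet
facet normal 0.612 -0.447 0.652
outer loop
vertex -0.113 -0.991 -0.66
vertex 0.196 -0.331 -0.498
vertex -0.394 -0.572 -0.109
endloop
endfacet
facet normal -0.530 -0.345 0.775
outer loop
vertex -0.852 -0.926 -0.58
vertex -0.394 -0.572 -0.109
vertex -1.001 -0.225 -0.37
endloop
endfacet
facet normal -0.677 -0.661 -0.325
outer loop
vertex -0.547 -0.903 -1.261
vertex -0.852 -0.926 -0.58
vertex -1.096 -0.429 -1.082
endloop
endfacet
facet normal 0.236 -0.286 -0.929
outer loop
vertex 0.101 -0.535 -1.21
vertex -0.547 -0.903 -1.261
vertex -0.506 -0.188 -1.471
endloop
endfacet
facet normal 0.944 0.261 -0.201
outer loop
vertex 0.196 -0.331 -0.498
vertex 0.101 -0.535 -1.21
vertex -0.048 0.166 -1.0
endloop
endfacet
facet normal 0.471 0.224 0.853
outer loop
vertex -0.394 -0.572 -0.109
vertex 0.196 -0.331 -0.498
vertex -0.353 0.143 -0.319
endloop
endfacet

endsolid


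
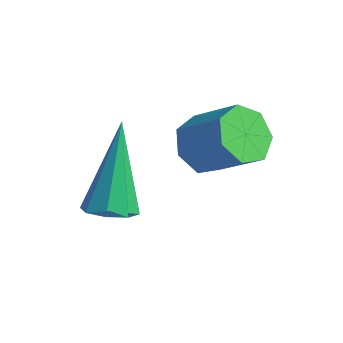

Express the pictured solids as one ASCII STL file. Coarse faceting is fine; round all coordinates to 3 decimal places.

solid 
facet normal -0.749 -0.165 -0.641
outer loop
vertex 1.729 -2.241 1.5
vertex 1.286 -2.316 2.037
vertex 1.455 -1.732 1.689
endloop
endfacet
facet normal 0.485 0.522 -0.702
outer loop
vertex 1.729 -2.241 1.5
vertex 1.455 -1.732 1.689
vertex 2.696 -2.028 2.326
endloop
endfacet
facet normal 0.485 0.523 -0.701
outer loop
vertex 2.696 -2.028 2.326
vertex 1.455 -1.732 1.689
vertex 2.423 -1.52 2.516
endloop
endfacet
facet normal 0.750 0.164 0.641
outer loop
vertex 2.696 -2.028 2.326
vertex 2.423 -1.52 2.516
vertex 2.254 -2.104 2.863
endloop
endfacet
facet normal -0.750 -0.165 -0.641
outer loop
vertex 1.455 -1.732 1.689
vertex 1.286 -2.316 2.037
vertex 1.054 -1.664 2.141
endloop
endfacet
facet normal -0.050 0.980 -0.192
outer loop
vertex 1.455 -1.732 1.689
vertex 1.054 -1.664 2.141
vertex 2.423 -1.52 2.516
endloop
endfacet
facet normal -0.050 0.980 -0.193
outer loop
vertex 2.423 -1.52 2.516
vertex 1.054 -1.664 2.141
vertex 2.022 -1.452 2.967
endloop
endfacet
facet normal 0.749 0.164 0.641
outer loop
vertex 2.423 -1.52 2.516
vertex 2.022 -1.452 2.967
vertex 2.254 -2.104 2.863
endloop
endfacet
facet normal -0.750 -0.165 -0.641
outer loop
vertex 1.054 -1.664 2.141
vertex 1.286 -2.316 2.037
vertex 0.828 -2.086 2.514
endloop
endfacet
facet normal -0.546 0.700 0.461
outer loop
vertex 1.054 -1.664 2.141
vertex 0.828 -2.086 2.514
vertex 2.022 -1.452 2.967
endloop
endfacet
facet normal -0.546 0.700 0.461
outer loop
vertex 2.022 -1.452 2.967
vertex 0.828 -2.086 2.514
vertex 1.796 -1.874 3.34
endloop
endfacet
facet normal 0.750 0.165 0.641
outer loop
vertex 2.022 -1.452 2.967
vertex 1.796 -1.874 3.34
vertex 2.254 -2.104 2.863
endloop
endfacet
facet normal -0.750 -0.165 -0.641
outer loop
vertex 0.828 -2.086 2.514
vertex 1.286 -2.316 2.037
vertex 0.947 -2.682 2.528
endloop
endfacet
facet normal -0.632 -0.108 0.768
outer loop
vertex 0.828 -2.086 2.514
vertex 0.947 -2.682 2.528
vertex 1.796 -1.874 3.34
endloop
endfacet
facet normal -0.632 -0.108 0.768
outer loop
vertex 1.796 -1.874 3.34
vertex 0.947 -2.682 2.528
vertex 1.915 -2.47 3.354
endloop
endfacet
facet normal 0.750 0.165 0.641
outer loop
vertex 1.796 -1.874 3.34
vertex 1.915 -2.47 3.354
vertex 2.254 -2.104 2.863
endloop
endfacet
facet normal -0.750 -0.164 -0.640
outer loop
vertex 0.947 -2.682 2.528
vertex 1.286 -2.316 2.037
vertex 1.321 -3.002 2.172
endloop
endfacet
facet normal -0.241 -0.834 0.496
outer loop
vertex 0.947 -2.682 2.528
vertex 1.321 -3.002 2.172
vertex 1.915 -2.47 3.354
endloop
endfacet
facet normal -0.241 -0.834 0.496
outer loop
vertex 1.915 -2.47 3.354
vertex 1.321 -3.002 2.172
vertex 2.289 -2.79 2.998
endloop
endfacet
facet normal 0.750 0.164 0.640
outer loop
vertex 1.915 -2.47 3.354
vertex 2.289 -2.79 2.998
vertex 2.254 -2.104 2.863
endloop
endfacet
facet normal -0.750 -0.164 -0.640
outer loop
vertex 1.321 -3.002 2.172
vertex 1.286 -2.316 2.037
vertex 1.669 -2.806 1.714
endloop
endfacet
facet normal 0.330 -0.932 -0.148
outer loop
vertex 1.321 -3.002 2.172
vertex 1.669 -2.806 1.714
vertex 2.289 -2.79 2.998
endloop
endfacet
facet normal 0.333 -0.931 -0.149
outer loop
vertex 2.289 -2.79 2.998
vertex 1.669 -2.806 1.714
vertex 2.636 -2.593 2.541
endloop
endfacet
facet normal 0.750 0.164 0.640
outer loop
vertex 2.289 -2.79 2.998
vertex 2.636 -2.593 2.541
vertex 2.254 -2.104 2.863
endloop
endfacet
facet normal -0.750 -0.163 -0.641
outer loop
vertex 1.669 -2.806 1.714
vertex 1.286 -2.316 2.037
vertex 1.729 -2.241 1.5
endloop
endfacet
facet normal 0.655 -0.328 -0.681
outer loop
vertex 1.669 -2.806 1.714
vertex 1.729 -2.241 1.5
vertex 2.636 -2.593 2.541
endloop
endfacet
facet normal 0.654 -0.329 -0.681
outer loop
vertex 2.636 -2.593 2.541
vertex 1.729 -2.241 1.5
vertex 2.696 -2.028 2.326
endloop
endfacet
facet normal 0.750 0.164 0.641
outer loop
vertex 2.636 -2.593 2.541
vertex 2.696 -2.028 2.326
vertex 2.254 -2.104 2.863
endloop
endfacet
facet normal 0.288 -0.427 -0.857
outer loop
vertex 1.166 -4.186 0.874
vertex 0.609 -4.17 0.679
vertex 1.072 -3.804 0.652
endloop
endfacet
facet normal 0.835 0.415 0.360
outer loop
vertex 1.166 -4.186 0.874
vertex 1.072 -3.804 0.652
vertex -0.009 -3.25 2.521
endloop
endfacet
facet normal 0.287 -0.427 -0.857
outer loop
vertex 1.072 -3.804 0.652
vertex 0.609 -4.17 0.679
vertex 0.707 -3.636 0.446
endloop
endfacet
facet normal 0.428 0.904 -0.021
outer loop
vertex 1.072 -3.804 0.652
vertex 0.707 -3.636 0.446
vertex -0.009 -3.25 2.521
endloop
endfacet
facet normal 0.289 -0.427 -0.857
outer loop
vertex 0.707 -3.636 0.446
vertex 0.609 -4.17 0.679
vertex 0.285 -3.781 0.376
endloop
endfacet
facet normal -0.273 0.924 -0.266
outer loop
vertex 0.707 -3.636 0.446
vertex 0.285 -3.781 0.376
vertex -0.009 -3.25 2.521
endloop
endfacet
facet normal 0.287 -0.428 -0.857
outer loop
vertex 0.285 -3.781 0.376
vertex 0.609 -4.17 0.679
vertex 0.053 -4.153 0.484
endloop
endfacet
facet normal -0.854 0.465 -0.232
outer loop
vertex 0.285 -3.781 0.376
vertex 0.053 -4.153 0.484
vertex -0.009 -3.25 2.521
endloop
endfacet
facet normal 0.288 -0.427 -0.857
outer loop
vertex 0.053 -4.153 0.484
vertex 0.609 -4.17 0.679
vertex 0.147 -4.535 0.706
endloop
endfacet
facet normal -0.977 -0.205 0.061
outer loop
vertex 0.053 -4.153 0.484
vertex 0.147 -4.535 0.706
vertex -0.009 -3.25 2.521
endloop
endfacet
facet normal 0.288 -0.428 -0.857
outer loop
vertex 0.147 -4.535 0.706
vertex 0.609 -4.17 0.679
vertex 0.511 -4.703 0.912
endloop
endfacet
facet normal -0.570 -0.693 0.442
outer loop
vertex 0.147 -4.535 0.706
vertex 0.511 -4.703 0.912
vertex -0.009 -3.25 2.521
endloop
endfacet
facet normal 0.286 -0.427 -0.857
outer loop
vertex 0.511 -4.703 0.912
vertex 0.609 -4.17 0.679
vertex 0.934 -4.558 0.981
endloop
endfacet
facet normal 0.133 -0.714 0.688
outer loop
vertex 0.511 -4.703 0.912
vertex 0.934 -4.558 0.981
vertex -0.009 -3.25 2.521
endloop
endfacet
facet normal 0.288 -0.426 -0.858
outer loop
vertex 0.934 -4.558 0.981
vertex 0.609 -4.17 0.679
vertex 1.166 -4.186 0.874
endloop
endfacet
facet normal 0.712 -0.256 0.654
outer loop
vertex 0.934 -4.558 0.981
vertex 1.166 -4.186 0.874
vertex -0.009 -3.25 2.521
endloop
endfacet

endsolid


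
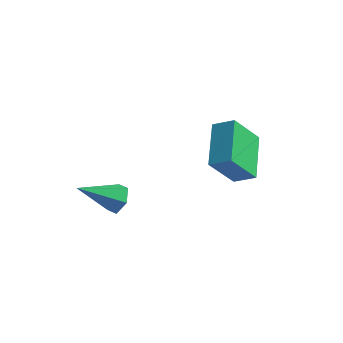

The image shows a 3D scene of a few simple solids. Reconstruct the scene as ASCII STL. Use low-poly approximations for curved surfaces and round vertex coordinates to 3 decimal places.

solid 
facet normal 0.609 0.562 -0.559
outer loop
vertex 0.24 -0.8 -3.253
vertex -0.069 -1.033 -3.824
vertex -0.306 -0.465 -3.511
endloop
endfacet
facet normal -0.130 0.463 0.877
outer loop
vertex 0.24 -0.8 -3.253
vertex -0.306 -0.465 -3.511
vertex -1.191 -2.067 -2.796
endloop
endfacet
facet normal 0.609 0.562 -0.559
outer loop
vertex -0.306 -0.465 -3.511
vertex -0.069 -1.033 -3.824
vertex -0.615 -0.698 -4.082
endloop
endfacet
facet normal -0.810 0.544 0.216
outer loop
vertex -0.306 -0.465 -3.511
vertex -0.615 -0.698 -4.082
vertex -1.191 -2.067 -2.796
endloop
endfacet
facet normal 0.609 0.562 -0.559
outer loop
vertex -0.615 -0.698 -4.082
vertex -0.069 -1.033 -3.824
vertex -0.379 -1.266 -4.396
endloop
endfacet
facet normal -0.869 -0.092 -0.487
outer loop
vertex -0.615 -0.698 -4.082
vertex -0.379 -1.266 -4.396
vertex -1.191 -2.067 -2.796
endloop
endfacet
facet normal 0.609 0.563 -0.559
outer loop
vertex -0.379 -1.266 -4.396
vertex -0.069 -1.033 -3.824
vertex 0.167 -1.6 -4.138
endloop
endfacet
facet normal -0.245 -0.811 -0.531
outer loop
vertex -0.379 -1.266 -4.396
vertex 0.167 -1.6 -4.138
vertex -1.191 -2.067 -2.796
endloop
endfacet
facet normal 0.609 0.563 -0.558
outer loop
vertex 0.167 -1.6 -4.138
vertex -0.069 -1.033 -3.824
vertex 0.476 -1.368 -3.567
endloop
endfacet
facet normal 0.433 -0.892 0.128
outer loop
vertex 0.167 -1.6 -4.138
vertex 0.476 -1.368 -3.567
vertex -1.191 -2.067 -2.796
endloop
endfacet
facet normal 0.609 0.562 -0.559
outer loop
vertex 0.476 -1.368 -3.567
vertex -0.069 -1.033 -3.824
vertex 0.24 -0.8 -3.253
endloop
endfacet
facet normal 0.492 -0.256 0.832
outer loop
vertex 0.476 -1.368 -3.567
vertex 0.24 -0.8 -3.253
vertex -1.191 -2.067 -2.796
endloop
endfacet
facet normal -0.361 -0.483 0.798
outer loop
vertex 4.263 -0.633 -0.268
vertex 3.613 1.064 0.465
vertex 3.444 -0.755 -0.713
endloop
endfacet
facet normal 0.332 -0.866 -0.374
outer loop
vertex 4.067 0.076 -2.085
vertex 4.263 -0.633 -0.268
vertex 3.444 -0.755 -0.713
endloop
endfacet
facet normal -0.363 -0.483 0.797
outer loop
vertex 3.444 -0.755 -0.713
vertex 3.613 1.064 0.465
vertex 2.794 0.943 0.019
endloop
endfacet
facet normal -0.871 -0.129 -0.474
outer loop
vertex 2.794 0.943 0.019
vertex 4.067 0.076 -2.085
vertex 3.444 -0.755 -0.713
endloop
endfacet
facet normal 0.871 0.129 0.474
outer loop
vertex 4.263 -0.633 -0.268
vertex 4.236 1.895 -0.907
vertex 3.613 1.064 0.465
endloop
endfacet
facet normal 0.332 -0.866 -0.374
outer loop
vertex 4.886 0.197 -1.639
vertex 4.263 -0.633 -0.268
vertex 4.067 0.076 -2.085
endloop
endfacet
facet normal 0.871 0.129 0.474
outer loop
vertex 4.886 0.197 -1.639
vertex 4.236 1.895 -0.907
vertex 4.263 -0.633 -0.268
endloop
endfacet
facet normal -0.332 0.866 0.374
outer loop
vertex 3.613 1.064 0.465
vertex 4.236 1.895 -0.907
vertex 2.794 0.943 0.019
endloop
endfacet
facet normal -0.871 -0.129 -0.474
outer loop
vertex 3.417 1.773 -1.352
vertex 4.067 0.076 -2.085
vertex 2.794 0.943 0.019
endloop
endfacet
facet normal -0.332 0.866 0.374
outer loop
vertex 2.794 0.943 0.019
vertex 4.236 1.895 -0.907
vertex 3.417 1.773 -1.352
endloop
endfacet
facet normal 0.363 0.483 -0.797
outer loop
vertex 3.417 1.773 -1.352
vertex 4.886 0.197 -1.639
vertex 4.067 0.076 -2.085
endloop
endfacet
facet normal 0.362 0.482 -0.798
outer loop
vertex 4.236 1.895 -0.907
vertex 4.886 0.197 -1.639
vertex 3.417 1.773 -1.352
endloop
endfacet

endsolid


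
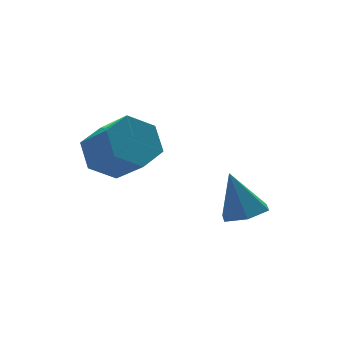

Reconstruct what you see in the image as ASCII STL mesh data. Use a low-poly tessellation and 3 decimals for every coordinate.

solid 
facet normal 0.155 -0.345 -0.926
outer loop
vertex 3.623 0.974 -1.101
vertex 3.16 1.59 -1.408
vertex 3.978 1.694 -1.31
endloop
endfacet
facet normal 0.758 -0.193 0.623
outer loop
vertex 3.623 0.974 -1.101
vertex 3.978 1.694 -1.31
vertex 2.9 2.17 0.148
endloop
endfacet
facet normal 0.155 -0.345 -0.926
outer loop
vertex 3.978 1.694 -1.31
vertex 3.16 1.59 -1.408
vertex 3.515 2.311 -1.617
endloop
endfacet
facet normal 0.689 0.663 0.293
outer loop
vertex 3.978 1.694 -1.31
vertex 3.515 2.311 -1.617
vertex 2.9 2.17 0.148
endloop
endfacet
facet normal 0.155 -0.345 -0.926
outer loop
vertex 3.515 2.311 -1.617
vertex 3.16 1.59 -1.408
vertex 2.697 2.207 -1.715
endloop
endfacet
facet normal -0.130 0.991 0.034
outer loop
vertex 3.515 2.311 -1.617
vertex 2.697 2.207 -1.715
vertex 2.9 2.17 0.148
endloop
endfacet
facet normal 0.155 -0.345 -0.926
outer loop
vertex 2.697 2.207 -1.715
vertex 3.16 1.59 -1.408
vertex 2.343 1.487 -1.506
endloop
endfacet
facet normal -0.880 0.463 0.105
outer loop
vertex 2.697 2.207 -1.715
vertex 2.343 1.487 -1.506
vertex 2.9 2.17 0.148
endloop
endfacet
facet normal 0.155 -0.345 -0.926
outer loop
vertex 2.343 1.487 -1.506
vertex 3.16 1.59 -1.408
vertex 2.805 0.87 -1.199
endloop
endfacet
facet normal -0.811 -0.391 0.435
outer loop
vertex 2.343 1.487 -1.506
vertex 2.805 0.87 -1.199
vertex 2.9 2.17 0.148
endloop
endfacet
facet normal 0.155 -0.345 -0.926
outer loop
vertex 2.805 0.87 -1.199
vertex 3.16 1.59 -1.408
vertex 3.623 0.974 -1.101
endloop
endfacet
facet normal 0.008 -0.720 0.694
outer loop
vertex 2.805 0.87 -1.199
vertex 3.623 0.974 -1.101
vertex 2.9 2.17 0.148
endloop
endfacet
facet normal -0.194 0.746 -0.637
outer loop
vertex 0.659 4.566 1.161
vertex -0.254 4.143 0.944
vertex -0.172 4.822 1.714
endloop
endfacet
facet normal 0.559 0.618 0.553
outer loop
vertex 0.659 4.566 1.161
vertex -0.172 4.822 1.714
vertex 0.968 3.38 2.174
endloop
endfacet
facet normal 0.559 0.618 0.553
outer loop
vertex 0.968 3.38 2.174
vertex -0.172 4.822 1.714
vertex 0.137 3.636 2.727
endloop
endfacet
facet normal 0.194 -0.747 0.637
outer loop
vertex 0.968 3.38 2.174
vertex 0.137 3.636 2.727
vertex 0.054 2.957 1.956
endloop
endfacet
facet normal -0.193 0.746 -0.637
outer loop
vertex -0.172 4.822 1.714
vertex -0.254 4.143 0.944
vertex -1.085 4.399 1.496
endloop
endfacet
facet normal -0.420 0.524 0.741
outer loop
vertex -0.172 4.822 1.714
vertex -1.085 4.399 1.496
vertex 0.137 3.636 2.727
endloop
endfacet
facet normal -0.420 0.524 0.741
outer loop
vertex 0.137 3.636 2.727
vertex -1.085 4.399 1.496
vertex -0.777 3.212 2.509
endloop
endfacet
facet normal 0.194 -0.746 0.636
outer loop
vertex 0.137 3.636 2.727
vertex -0.777 3.212 2.509
vertex 0.054 2.957 1.956
endloop
endfacet
facet normal -0.193 0.746 -0.637
outer loop
vertex -1.085 4.399 1.496
vertex -0.254 4.143 0.944
vertex -1.168 3.72 0.726
endloop
endfacet
facet normal -0.978 -0.093 0.188
outer loop
vertex -1.085 4.399 1.496
vertex -1.168 3.72 0.726
vertex -0.777 3.212 2.509
endloop
endfacet
facet normal -0.978 -0.095 0.187
outer loop
vertex -0.777 3.212 2.509
vertex -1.168 3.72 0.726
vertex -0.859 2.534 1.739
endloop
endfacet
facet normal 0.195 -0.746 0.636
outer loop
vertex -0.777 3.212 2.509
vertex -0.859 2.534 1.739
vertex 0.054 2.957 1.956
endloop
endfacet
facet normal -0.194 0.747 -0.637
outer loop
vertex -1.168 3.72 0.726
vertex -0.254 4.143 0.944
vertex -0.337 3.464 0.173
endloop
endfacet
facet normal -0.559 -0.618 -0.553
outer loop
vertex -1.168 3.72 0.726
vertex -0.337 3.464 0.173
vertex -0.859 2.534 1.739
endloop
endfacet
facet normal -0.559 -0.618 -0.553
outer loop
vertex -0.859 2.534 1.739
vertex -0.337 3.464 0.173
vertex -0.028 2.278 1.186
endloop
endfacet
facet normal 0.194 -0.746 0.637
outer loop
vertex -0.859 2.534 1.739
vertex -0.028 2.278 1.186
vertex 0.054 2.957 1.956
endloop
endfacet
facet normal -0.194 0.746 -0.636
outer loop
vertex -0.337 3.464 0.173
vertex -0.254 4.143 0.944
vertex 0.577 3.888 0.391
endloop
endfacet
facet normal 0.420 -0.524 -0.741
outer loop
vertex -0.337 3.464 0.173
vertex 0.577 3.888 0.391
vertex -0.028 2.278 1.186
endloop
endfacet
facet normal 0.420 -0.524 -0.741
outer loop
vertex -0.028 2.278 1.186
vertex 0.577 3.888 0.391
vertex 0.885 2.701 1.404
endloop
endfacet
facet normal 0.193 -0.746 0.637
outer loop
vertex -0.028 2.278 1.186
vertex 0.885 2.701 1.404
vertex 0.054 2.957 1.956
endloop
endfacet
facet normal -0.195 0.746 -0.636
outer loop
vertex 0.577 3.888 0.391
vertex -0.254 4.143 0.944
vertex 0.659 4.566 1.161
endloop
endfacet
facet normal 0.978 0.094 -0.187
outer loop
vertex 0.577 3.888 0.391
vertex 0.659 4.566 1.161
vertex 0.885 2.701 1.404
endloop
endfacet
facet normal 0.978 0.094 -0.188
outer loop
vertex 0.885 2.701 1.404
vertex 0.659 4.566 1.161
vertex 0.968 3.38 2.174
endloop
endfacet
facet normal 0.193 -0.746 0.637
outer loop
vertex 0.885 2.701 1.404
vertex 0.968 3.38 2.174
vertex 0.054 2.957 1.956
endloop
endfacet

endsolid


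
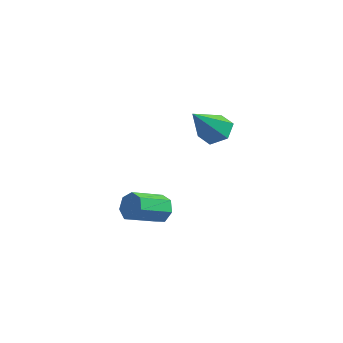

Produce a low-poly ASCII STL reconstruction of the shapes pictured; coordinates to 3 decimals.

solid 
facet normal 0.248 0.897 -0.367
outer loop
vertex -0.134 -0.414 -3.686
vertex -0.576 -0.549 -4.315
vertex -0.78 -0.216 -3.639
endloop
endfacet
facet normal 0.169 0.331 0.928
outer loop
vertex -0.134 -0.414 -3.686
vertex -0.78 -0.216 -3.639
vertex -0.562 -1.957 -3.057
endloop
endfacet
facet normal 0.171 0.332 0.928
outer loop
vertex -0.562 -1.957 -3.057
vertex -0.78 -0.216 -3.639
vertex -1.207 -1.759 -3.009
endloop
endfacet
facet normal -0.248 -0.897 0.366
outer loop
vertex -0.562 -1.957 -3.057
vertex -1.207 -1.759 -3.009
vertex -1.004 -2.091 -3.685
endloop
endfacet
facet normal 0.248 0.897 -0.367
outer loop
vertex -0.78 -0.216 -3.639
vertex -0.576 -0.549 -4.315
vertex -1.272 -0.269 -4.101
endloop
endfacet
facet normal -0.641 0.435 0.632
outer loop
vertex -0.78 -0.216 -3.639
vertex -1.272 -0.269 -4.101
vertex -1.207 -1.759 -3.009
endloop
endfacet
facet normal -0.640 0.436 0.633
outer loop
vertex -1.207 -1.759 -3.009
vertex -1.272 -0.269 -4.101
vertex -1.699 -1.811 -3.471
endloop
endfacet
facet normal -0.249 -0.897 0.366
outer loop
vertex -1.207 -1.759 -3.009
vertex -1.699 -1.811 -3.471
vertex -1.004 -2.091 -3.685
endloop
endfacet
facet normal 0.248 0.897 -0.366
outer loop
vertex -1.272 -0.269 -4.101
vertex -0.576 -0.549 -4.315
vertex -1.24 -0.532 -4.724
endloop
endfacet
facet normal -0.968 0.211 -0.139
outer loop
vertex -1.272 -0.269 -4.101
vertex -1.24 -0.532 -4.724
vertex -1.699 -1.811 -3.471
endloop
endfacet
facet normal -0.967 0.212 -0.138
outer loop
vertex -1.699 -1.811 -3.471
vertex -1.24 -0.532 -4.724
vertex -1.668 -2.074 -4.094
endloop
endfacet
facet normal -0.249 -0.897 0.366
outer loop
vertex -1.699 -1.811 -3.471
vertex -1.668 -2.074 -4.094
vertex -1.004 -2.091 -3.685
endloop
endfacet
facet normal 0.249 0.897 -0.366
outer loop
vertex -1.24 -0.532 -4.724
vertex -0.576 -0.549 -4.315
vertex -0.709 -0.808 -5.039
endloop
endfacet
facet normal -0.567 -0.172 -0.806
outer loop
vertex -1.24 -0.532 -4.724
vertex -0.709 -0.808 -5.039
vertex -1.668 -2.074 -4.094
endloop
endfacet
facet normal -0.567 -0.172 -0.806
outer loop
vertex -1.668 -2.074 -4.094
vertex -0.709 -0.808 -5.039
vertex -1.136 -2.35 -4.409
endloop
endfacet
facet normal -0.248 -0.897 0.366
outer loop
vertex -1.668 -2.074 -4.094
vertex -1.136 -2.35 -4.409
vertex -1.004 -2.091 -3.685
endloop
endfacet
facet normal 0.248 0.897 -0.366
outer loop
vertex -0.709 -0.808 -5.039
vertex -0.576 -0.549 -4.315
vertex -0.077 -0.889 -4.809
endloop
endfacet
facet normal 0.261 -0.426 -0.866
outer loop
vertex -0.709 -0.808 -5.039
vertex -0.077 -0.889 -4.809
vertex -1.136 -2.35 -4.409
endloop
endfacet
facet normal 0.261 -0.426 -0.866
outer loop
vertex -1.136 -2.35 -4.409
vertex -0.077 -0.889 -4.809
vertex -0.504 -2.431 -4.179
endloop
endfacet
facet normal -0.248 -0.897 0.366
outer loop
vertex -1.136 -2.35 -4.409
vertex -0.504 -2.431 -4.179
vertex -1.004 -2.091 -3.685
endloop
endfacet
facet normal 0.249 0.897 -0.366
outer loop
vertex -0.077 -0.889 -4.809
vertex -0.576 -0.549 -4.315
vertex 0.178 -0.714 -4.207
endloop
endfacet
facet normal 0.892 -0.359 -0.274
outer loop
vertex -0.077 -0.889 -4.809
vertex 0.178 -0.714 -4.207
vertex -0.504 -2.431 -4.179
endloop
endfacet
facet normal 0.892 -0.359 -0.274
outer loop
vertex -0.504 -2.431 -4.179
vertex 0.178 -0.714 -4.207
vertex -0.249 -2.256 -3.577
endloop
endfacet
facet normal -0.248 -0.897 0.366
outer loop
vertex -0.504 -2.431 -4.179
vertex -0.249 -2.256 -3.577
vertex -1.004 -2.091 -3.685
endloop
endfacet
facet normal 0.249 0.896 -0.367
outer loop
vertex 0.178 -0.714 -4.207
vertex -0.576 -0.549 -4.315
vertex -0.134 -0.414 -3.686
endloop
endfacet
facet normal 0.852 -0.022 0.523
outer loop
vertex 0.178 -0.714 -4.207
vertex -0.134 -0.414 -3.686
vertex -0.249 -2.256 -3.577
endloop
endfacet
facet normal 0.851 -0.022 0.525
outer loop
vertex -0.249 -2.256 -3.577
vertex -0.134 -0.414 -3.686
vertex -0.562 -1.957 -3.057
endloop
endfacet
facet normal -0.248 -0.897 0.366
outer loop
vertex -0.249 -2.256 -3.577
vertex -0.562 -1.957 -3.057
vertex -1.004 -2.091 -3.685
endloop
endfacet
facet normal 0.022 0.719 -0.694
outer loop
vertex 2.286 0.479 0.526
vertex 1.453 0.689 0.717
vertex 2.115 1.081 1.144
endloop
endfacet
facet normal 0.915 -0.132 0.381
outer loop
vertex 2.286 0.479 0.526
vertex 2.115 1.081 1.144
vertex 1.407 -0.829 2.183
endloop
endfacet
facet normal 0.022 0.719 -0.694
outer loop
vertex 2.115 1.081 1.144
vertex 1.453 0.689 0.717
vertex 1.282 1.291 1.335
endloop
endfacet
facet normal 0.295 0.370 0.881
outer loop
vertex 2.115 1.081 1.144
vertex 1.282 1.291 1.335
vertex 1.407 -0.829 2.183
endloop
endfacet
facet normal 0.022 0.719 -0.694
outer loop
vertex 1.282 1.291 1.335
vertex 1.453 0.689 0.717
vertex 0.62 0.899 0.908
endloop
endfacet
facet normal -0.627 0.257 0.736
outer loop
vertex 1.282 1.291 1.335
vertex 0.62 0.899 0.908
vertex 1.407 -0.829 2.183
endloop
endfacet
facet normal 0.022 0.719 -0.695
outer loop
vertex 0.62 0.899 0.908
vertex 1.453 0.689 0.717
vertex 0.791 0.296 0.29
endloop
endfacet
facet normal -0.930 -0.357 0.091
outer loop
vertex 0.62 0.899 0.908
vertex 0.791 0.296 0.29
vertex 1.407 -0.829 2.183
endloop
endfacet
facet normal 0.022 0.719 -0.695
outer loop
vertex 0.791 0.296 0.29
vertex 1.453 0.689 0.717
vertex 1.624 0.086 0.099
endloop
endfacet
facet normal -0.310 -0.858 -0.409
outer loop
vertex 0.791 0.296 0.29
vertex 1.624 0.086 0.099
vertex 1.407 -0.829 2.183
endloop
endfacet
facet normal 0.022 0.719 -0.695
outer loop
vertex 1.624 0.086 0.099
vertex 1.453 0.689 0.717
vertex 2.286 0.479 0.526
endloop
endfacet
facet normal 0.612 -0.745 -0.263
outer loop
vertex 1.624 0.086 0.099
vertex 2.286 0.479 0.526
vertex 1.407 -0.829 2.183
endloop
endfacet

endsolid


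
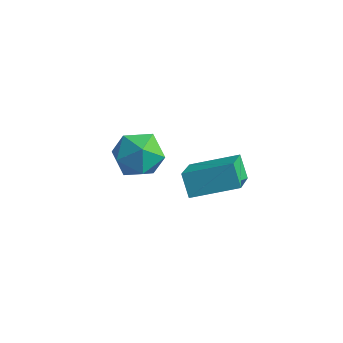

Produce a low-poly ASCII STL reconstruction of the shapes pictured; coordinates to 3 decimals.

solid 
facet normal -0.470 0.562 0.681
outer loop
vertex -4.086 0.445 -2.445
vertex -3.99 -0.378 -1.699
vertex -3.19 0.393 -1.784
endloop
endfacet
facet normal -0.107 0.969 0.221
outer loop
vertex -4.086 0.445 -2.445
vertex -3.19 0.393 -1.784
vertex -3.073 0.652 -2.862
endloop
endfacet
facet normal -0.349 0.830 -0.435
outer loop
vertex -4.086 0.445 -2.445
vertex -3.073 0.652 -2.862
vertex -3.802 0.041 -3.444
endloop
endfacet
facet normal -0.862 0.336 -0.381
outer loop
vertex -4.086 0.445 -2.445
vertex -3.802 0.041 -3.444
vertex -4.368 -0.596 -2.725
endloop
endfacet
facet normal -0.936 0.171 0.309
outer loop
vertex -4.086 0.445 -2.445
vertex -4.368 -0.596 -2.725
vertex -3.99 -0.378 -1.699
endloop
endfacet
facet normal 0.580 0.775 0.249
outer loop
vertex -3.073 0.652 -2.862
vertex -3.19 0.393 -1.784
vertex -2.352 -0.044 -2.375
endloop
endfacet
facet normal -0.007 0.117 0.993
outer loop
vertex -3.19 0.393 -1.784
vertex -3.99 -0.378 -1.699
vertex -2.918 -0.681 -1.656
endloop
endfacet
facet normal -0.762 -0.516 0.391
outer loop
vertex -3.99 -0.378 -1.699
vertex -4.368 -0.596 -2.725
vertex -3.647 -1.292 -2.238
endloop
endfacet
facet normal -0.642 -0.249 -0.726
outer loop
vertex -4.368 -0.596 -2.725
vertex -3.802 0.041 -3.444
vertex -3.53 -1.033 -3.316
endloop
endfacet
facet normal 0.188 0.550 -0.813
outer loop
vertex -3.802 0.041 -3.444
vertex -3.073 0.652 -2.862
vertex -2.73 -0.262 -3.401
endloop
endfacet
facet normal 0.862 -0.336 0.381
outer loop
vertex -2.634 -1.085 -2.655
vertex -2.352 -0.044 -2.375
vertex -2.918 -0.681 -1.656
endloop
endfacet
facet normal 0.349 -0.830 0.435
outer loop
vertex -2.634 -1.085 -2.655
vertex -2.918 -0.681 -1.656
vertex -3.647 -1.292 -2.238
endloop
endfacet
facet normal 0.107 -0.969 -0.221
outer loop
vertex -2.634 -1.085 -2.655
vertex -3.647 -1.292 -2.238
vertex -3.53 -1.033 -3.316
endloop
endfacet
facet normal 0.470 -0.562 -0.681
outer loop
vertex -2.634 -1.085 -2.655
vertex -3.53 -1.033 -3.316
vertex -2.73 -0.262 -3.401
endloop
endfacet
facet normal 0.936 -0.171 -0.309
outer loop
vertex -2.634 -1.085 -2.655
vertex -2.73 -0.262 -3.401
vertex -2.352 -0.044 -2.375
endloop
endfacet
facet normal 0.642 0.249 0.726
outer loop
vertex -2.918 -0.681 -1.656
vertex -2.352 -0.044 -2.375
vertex -3.19 0.393 -1.784
endloop
endfacet
facet normal -0.188 -0.550 0.813
outer loop
vertex -3.647 -1.292 -2.238
vertex -2.918 -0.681 -1.656
vertex -3.99 -0.378 -1.699
endloop
endfacet
facet normal -0.580 -0.775 -0.249
outer loop
vertex -3.53 -1.033 -3.316
vertex -3.647 -1.292 -2.238
vertex -4.368 -0.596 -2.725
endloop
endfacet
facet normal 0.007 -0.117 -0.993
outer loop
vertex -2.73 -0.262 -3.401
vertex -3.53 -1.033 -3.316
vertex -3.802 0.041 -3.444
endloop
endfacet
facet normal 0.762 0.516 -0.391
outer loop
vertex -2.352 -0.044 -2.375
vertex -2.73 -0.262 -3.401
vertex -3.073 0.652 -2.862
endloop
endfacet
facet normal -0.782 -0.541 -0.309
outer loop
vertex 0.174 -2.27 -1.315
vertex -0.38 -1.924 -0.519
vertex -0.367 -0.944 -2.268
endloop
endfacet
facet normal 0.538 -0.336 -0.773
outer loop
vertex 1.12 0.084 -1.681
vertex 0.174 -2.27 -1.315
vertex -0.367 -0.944 -2.268
endloop
endfacet
facet normal -0.783 -0.541 -0.309
outer loop
vertex -0.367 -0.944 -2.268
vertex -0.38 -1.924 -0.519
vertex -0.92 -0.598 -1.472
endloop
endfacet
facet normal -0.315 0.771 -0.554
outer loop
vertex -0.92 -0.598 -1.472
vertex 1.12 0.084 -1.681
vertex -0.367 -0.944 -2.268
endloop
endfacet
facet normal 0.314 -0.771 0.554
outer loop
vertex 0.174 -2.27 -1.315
vertex 1.107 -0.896 0.068
vertex -0.38 -1.924 -0.519
endloop
endfacet
facet normal 0.538 -0.336 -0.773
outer loop
vertex 1.66 -1.242 -0.728
vertex 0.174 -2.27 -1.315
vertex 1.12 0.084 -1.681
endloop
endfacet
facet normal 0.315 -0.771 0.554
outer loop
vertex 1.66 -1.242 -0.728
vertex 1.107 -0.896 0.068
vertex 0.174 -2.27 -1.315
endloop
endfacet
facet normal -0.538 0.337 0.773
outer loop
vertex -0.38 -1.924 -0.519
vertex 1.107 -0.896 0.068
vertex -0.92 -0.598 -1.472
endloop
endfacet
facet normal -0.314 0.771 -0.554
outer loop
vertex 0.566 0.43 -0.885
vertex 1.12 0.084 -1.681
vertex -0.92 -0.598 -1.472
endloop
endfacet
facet normal -0.538 0.336 0.773
outer loop
vertex -0.92 -0.598 -1.472
vertex 1.107 -0.896 0.068
vertex 0.566 0.43 -0.885
endloop
endfacet
facet normal 0.782 0.541 0.309
outer loop
vertex 0.566 0.43 -0.885
vertex 1.66 -1.242 -0.728
vertex 1.12 0.084 -1.681
endloop
endfacet
facet normal 0.782 0.541 0.308
outer loop
vertex 1.107 -0.896 0.068
vertex 1.66 -1.242 -0.728
vertex 0.566 0.43 -0.885
endloop
endfacet

endsolid


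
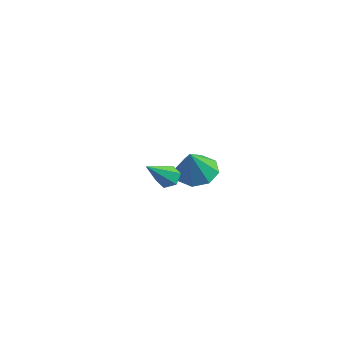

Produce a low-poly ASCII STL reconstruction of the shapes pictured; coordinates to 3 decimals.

solid 
facet normal -0.172 0.411 -0.895
outer loop
vertex -1.547 3.411 -0.535
vertex -2.459 3.573 -0.285
vertex -1.639 4.067 -0.216
endloop
endfacet
facet normal 0.940 -0.034 0.340
outer loop
vertex -1.547 3.411 -0.535
vertex -1.639 4.067 -0.216
vertex -2.181 2.907 1.165
endloop
endfacet
facet normal -0.172 0.411 -0.895
outer loop
vertex -1.639 4.067 -0.216
vertex -2.459 3.573 -0.285
vertex -2.212 4.433 0.062
endloop
endfacet
facet normal 0.610 0.472 0.636
outer loop
vertex -1.639 4.067 -0.216
vertex -2.212 4.433 0.062
vertex -2.181 2.907 1.165
endloop
endfacet
facet normal -0.172 0.411 -0.895
outer loop
vertex -2.212 4.433 0.062
vertex -2.459 3.573 -0.285
vertex -2.93 4.295 0.137
endloop
endfacet
facet normal -0.028 0.585 0.810
outer loop
vertex -2.212 4.433 0.062
vertex -2.93 4.295 0.137
vertex -2.181 2.907 1.165
endloop
endfacet
facet normal -0.172 0.411 -0.895
outer loop
vertex -2.93 4.295 0.137
vertex -2.459 3.573 -0.285
vertex -3.372 3.734 -0.036
endloop
endfacet
facet normal -0.602 0.239 0.762
outer loop
vertex -2.93 4.295 0.137
vertex -3.372 3.734 -0.036
vertex -2.181 2.907 1.165
endloop
endfacet
facet normal -0.172 0.411 -0.895
outer loop
vertex -3.372 3.734 -0.036
vertex -2.459 3.573 -0.285
vertex -3.28 3.079 -0.354
endloop
endfacet
facet normal -0.774 -0.361 0.519
outer loop
vertex -3.372 3.734 -0.036
vertex -3.28 3.079 -0.354
vertex -2.181 2.907 1.165
endloop
endfacet
facet normal -0.172 0.411 -0.895
outer loop
vertex -3.28 3.079 -0.354
vertex -2.459 3.573 -0.285
vertex -2.706 2.713 -0.632
endloop
endfacet
facet normal -0.445 -0.867 0.224
outer loop
vertex -3.28 3.079 -0.354
vertex -2.706 2.713 -0.632
vertex -2.181 2.907 1.165
endloop
endfacet
facet normal -0.172 0.411 -0.895
outer loop
vertex -2.706 2.713 -0.632
vertex -2.459 3.573 -0.285
vertex -1.989 2.85 -0.707
endloop
endfacet
facet normal 0.192 -0.980 0.050
outer loop
vertex -2.706 2.713 -0.632
vertex -1.989 2.85 -0.707
vertex -2.181 2.907 1.165
endloop
endfacet
facet normal -0.173 0.410 -0.895
outer loop
vertex -1.989 2.85 -0.707
vertex -2.459 3.573 -0.285
vertex -1.547 3.411 -0.535
endloop
endfacet
facet normal 0.767 -0.634 0.098
outer loop
vertex -1.989 2.85 -0.707
vertex -1.547 3.411 -0.535
vertex -2.181 2.907 1.165
endloop
endfacet
facet normal -0.085 0.720 -0.689
outer loop
vertex 1.102 -0.672 3.158
vertex 0.706 -0.96 2.906
vertex 0.575 -0.598 3.3
endloop
endfacet
facet normal 0.291 0.472 0.832
outer loop
vertex 1.102 -0.672 3.158
vertex 0.575 -0.598 3.3
vertex 0.854 -2.24 4.134
endloop
endfacet
facet normal -0.083 0.720 -0.689
outer loop
vertex 0.575 -0.598 3.3
vertex 0.706 -0.96 2.906
vertex 0.18 -0.885 3.048
endloop
endfacet
facet normal -0.645 0.256 0.720
outer loop
vertex 0.575 -0.598 3.3
vertex 0.18 -0.885 3.048
vertex 0.854 -2.24 4.134
endloop
endfacet
facet normal -0.083 0.720 -0.689
outer loop
vertex 0.18 -0.885 3.048
vertex 0.706 -0.96 2.906
vertex 0.31 -1.247 2.654
endloop
endfacet
facet normal -0.914 -0.401 0.067
outer loop
vertex 0.18 -0.885 3.048
vertex 0.31 -1.247 2.654
vertex 0.854 -2.24 4.134
endloop
endfacet
facet normal -0.083 0.720 -0.689
outer loop
vertex 0.31 -1.247 2.654
vertex 0.706 -0.96 2.906
vertex 0.837 -1.321 2.513
endloop
endfacet
facet normal -0.246 -0.844 -0.476
outer loop
vertex 0.31 -1.247 2.654
vertex 0.837 -1.321 2.513
vertex 0.854 -2.24 4.134
endloop
endfacet
facet normal -0.083 0.720 -0.689
outer loop
vertex 0.837 -1.321 2.513
vertex 0.706 -0.96 2.906
vertex 1.232 -1.034 2.765
endloop
endfacet
facet normal 0.688 -0.628 -0.363
outer loop
vertex 0.837 -1.321 2.513
vertex 1.232 -1.034 2.765
vertex 0.854 -2.24 4.134
endloop
endfacet
facet normal -0.084 0.719 -0.690
outer loop
vertex 1.232 -1.034 2.765
vertex 0.706 -0.96 2.906
vertex 1.102 -0.672 3.158
endloop
endfacet
facet normal 0.957 0.029 0.290
outer loop
vertex 1.232 -1.034 2.765
vertex 1.102 -0.672 3.158
vertex 0.854 -2.24 4.134
endloop
endfacet

endsolid


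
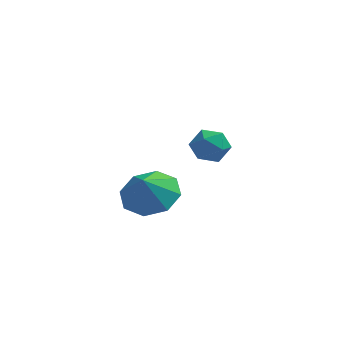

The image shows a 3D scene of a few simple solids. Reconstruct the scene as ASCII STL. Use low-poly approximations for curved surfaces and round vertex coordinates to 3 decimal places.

solid 
facet normal 0.164 0.444 -0.881
outer loop
vertex -1.038 -2.712 -0.709
vertex -1.851 -3.288 -1.15
vertex -1.774 -2.323 -0.65
endloop
endfacet
facet normal 0.214 0.261 0.941
outer loop
vertex -1.038 -2.712 -0.709
vertex -1.774 -2.323 -0.65
vertex -2.029 -3.772 -0.19
endloop
endfacet
facet normal 0.164 0.444 -0.881
outer loop
vertex -1.774 -2.323 -0.65
vertex -1.851 -3.288 -1.15
vertex -2.554 -2.5 -0.884
endloop
endfacet
facet normal -0.340 0.338 0.877
outer loop
vertex -1.774 -2.323 -0.65
vertex -2.554 -2.5 -0.884
vertex -2.029 -3.772 -0.19
endloop
endfacet
facet normal 0.164 0.444 -0.881
outer loop
vertex -2.554 -2.5 -0.884
vertex -1.851 -3.288 -1.15
vertex -2.923 -3.138 -1.274
endloop
endfacet
facet normal -0.759 0.041 0.650
outer loop
vertex -2.554 -2.5 -0.884
vertex -2.923 -3.138 -1.274
vertex -2.029 -3.772 -0.19
endloop
endfacet
facet normal 0.164 0.444 -0.881
outer loop
vertex -2.923 -3.138 -1.274
vertex -1.851 -3.288 -1.15
vertex -2.663 -3.865 -1.592
endloop
endfacet
facet normal -0.799 -0.457 0.392
outer loop
vertex -2.923 -3.138 -1.274
vertex -2.663 -3.865 -1.592
vertex -2.029 -3.772 -0.19
endloop
endfacet
facet normal 0.165 0.443 -0.881
outer loop
vertex -2.663 -3.865 -1.592
vertex -1.851 -3.288 -1.15
vertex -1.928 -4.254 -1.65
endloop
endfacet
facet normal -0.437 -0.863 0.255
outer loop
vertex -2.663 -3.865 -1.592
vertex -1.928 -4.254 -1.65
vertex -2.029 -3.772 -0.19
endloop
endfacet
facet normal 0.164 0.443 -0.881
outer loop
vertex -1.928 -4.254 -1.65
vertex -1.851 -3.288 -1.15
vertex -1.147 -4.077 -1.416
endloop
endfacet
facet normal 0.118 -0.941 0.319
outer loop
vertex -1.928 -4.254 -1.65
vertex -1.147 -4.077 -1.416
vertex -2.029 -3.772 -0.19
endloop
endfacet
facet normal 0.164 0.443 -0.881
outer loop
vertex -1.147 -4.077 -1.416
vertex -1.851 -3.288 -1.15
vertex -0.778 -3.438 -1.026
endloop
endfacet
facet normal 0.537 -0.643 0.546
outer loop
vertex -1.147 -4.077 -1.416
vertex -0.778 -3.438 -1.026
vertex -2.029 -3.772 -0.19
endloop
endfacet
facet normal 0.164 0.443 -0.881
outer loop
vertex -0.778 -3.438 -1.026
vertex -1.851 -3.288 -1.15
vertex -1.038 -2.712 -0.709
endloop
endfacet
facet normal 0.576 -0.145 0.804
outer loop
vertex -0.778 -3.438 -1.026
vertex -1.038 -2.712 -0.709
vertex -2.029 -3.772 -0.19
endloop
endfacet
facet normal -0.350 0.887 0.303
outer loop
vertex -0.834 1.388 -1.401
vertex -0.673 1.186 -0.623
vertex -0.103 1.565 -1.074
endloop
endfacet
facet normal -0.069 0.933 -0.352
outer loop
vertex -0.834 1.388 -1.401
vertex -0.103 1.565 -1.074
vertex -0.15 1.273 -1.839
endloop
endfacet
facet normal -0.416 0.477 -0.774
outer loop
vertex -0.834 1.388 -1.401
vertex -0.15 1.273 -1.839
vertex -0.75 0.714 -1.861
endloop
endfacet
facet normal -0.913 0.147 -0.381
outer loop
vertex -0.834 1.388 -1.401
vertex -0.75 0.714 -1.861
vertex -1.073 0.66 -1.109
endloop
endfacet
facet normal -0.871 0.400 0.284
outer loop
vertex -0.834 1.388 -1.401
vertex -1.073 0.66 -1.109
vertex -0.673 1.186 -0.623
endloop
endfacet
facet normal 0.613 0.725 -0.314
outer loop
vertex -0.15 1.273 -1.839
vertex -0.103 1.565 -1.074
vertex 0.433 1.0 -1.331
endloop
endfacet
facet normal 0.157 0.649 0.744
outer loop
vertex -0.103 1.565 -1.074
vertex -0.673 1.186 -0.623
vertex 0.11 0.946 -0.579
endloop
endfacet
facet normal -0.687 -0.138 0.714
outer loop
vertex -0.673 1.186 -0.623
vertex -1.073 0.66 -1.109
vertex -0.49 0.387 -0.601
endloop
endfacet
facet normal -0.753 -0.549 -0.363
outer loop
vertex -1.073 0.66 -1.109
vertex -0.75 0.714 -1.861
vertex -0.537 0.095 -1.366
endloop
endfacet
facet normal 0.051 -0.016 -0.999
outer loop
vertex -0.75 0.714 -1.861
vertex -0.15 1.273 -1.839
vertex 0.033 0.474 -1.817
endloop
endfacet
facet normal 0.913 -0.147 0.381
outer loop
vertex 0.194 0.272 -1.039
vertex 0.433 1.0 -1.331
vertex 0.11 0.946 -0.579
endloop
endfacet
facet normal 0.416 -0.477 0.774
outer loop
vertex 0.194 0.272 -1.039
vertex 0.11 0.946 -0.579
vertex -0.49 0.387 -0.601
endloop
endfacet
facet normal 0.069 -0.933 0.352
outer loop
vertex 0.194 0.272 -1.039
vertex -0.49 0.387 -0.601
vertex -0.537 0.095 -1.366
endloop
endfacet
facet normal 0.350 -0.887 -0.303
outer loop
vertex 0.194 0.272 -1.039
vertex -0.537 0.095 -1.366
vertex 0.033 0.474 -1.817
endloop
endfacet
facet normal 0.871 -0.400 -0.284
outer loop
vertex 0.194 0.272 -1.039
vertex 0.033 0.474 -1.817
vertex 0.433 1.0 -1.331
endloop
endfacet
facet normal 0.753 0.549 0.363
outer loop
vertex 0.11 0.946 -0.579
vertex 0.433 1.0 -1.331
vertex -0.103 1.565 -1.074
endloop
endfacet
facet normal -0.051 0.016 0.999
outer loop
vertex -0.49 0.387 -0.601
vertex 0.11 0.946 -0.579
vertex -0.673 1.186 -0.623
endloop
endfacet
facet normal -0.613 -0.725 0.314
outer loop
vertex -0.537 0.095 -1.366
vertex -0.49 0.387 -0.601
vertex -1.073 0.66 -1.109
endloop
endfacet
facet normal -0.157 -0.649 -0.744
outer loop
vertex 0.033 0.474 -1.817
vertex -0.537 0.095 -1.366
vertex -0.75 0.714 -1.861
endloop
endfacet
facet normal 0.687 0.138 -0.714
outer loop
vertex 0.433 1.0 -1.331
vertex 0.033 0.474 -1.817
vertex -0.15 1.273 -1.839
endloop
endfacet

endsolid
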